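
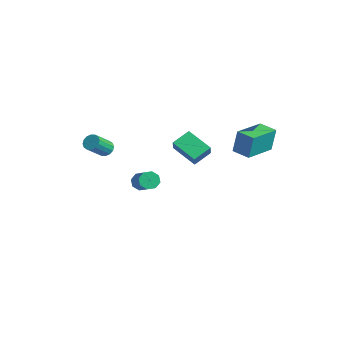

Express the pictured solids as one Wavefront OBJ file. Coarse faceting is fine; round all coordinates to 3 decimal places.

v -1.943 -2.912 0.64
v -1.411 -2.958 0.473
v -1.184 -4.035 1.493
v -1.717 -3.988 1.66
v -1.406 -2.758 0.683
v -1.18 -3.835 1.703
v -1.546 -2.6 0.881
v -1.32 -3.676 1.901
v -1.792 -2.525 1.015
v -1.565 -3.601 2.035
v -2.078 -2.553 1.049
v -1.852 -3.63 2.068
v -2.328 -2.678 0.972
v -2.102 -3.754 1.992
v -2.476 -2.865 0.807
v -2.249 -3.942 1.827
v -2.48 -3.065 0.597
v -2.254 -4.142 1.617
v -2.34 -3.224 0.399
v -2.114 -4.3 1.419
v -2.095 -3.299 0.265
v -1.868 -4.375 1.285
v -1.808 -3.27 0.232
v -1.582 -4.347 1.251
v -1.558 -3.146 0.308
v -1.332 -4.222 1.328
v -2.91 0.097 -3.783
v -2.594 0.631 -3.977
v -0.893 0.076 -2.731
v -1.21 -0.457 -2.537
v -2.868 0.71 -3.569
v -1.167 0.155 -2.323
v -3.166 0.429 -3.286
v -1.465 -0.125 -2.04
v -3.315 -0.045 -3.294
v -1.614 -0.6 -2.049
v -3.227 -0.436 -3.589
v -1.526 -0.991 -2.343
v -2.953 -0.515 -3.997
v -1.252 -1.07 -2.751
v -2.655 -0.235 -4.28
v -0.954 -0.789 -3.034
v -2.506 0.24 -4.271
v -0.805 -0.315 -3.026
v 0.604 1.423 -0.901
v -0.961 1.008 -0.185
v 0.536 2.579 -0.379
v -1.029 2.165 0.336
v 1.049 1.095 -0.116
v -0.516 0.681 0.599
v 0.981 2.252 0.405
v -0.584 1.837 1.121
v 2.733 2.524 0.967
v 2.781 2.793 2.482
v 2.144 4.542 0.626
v 2.192 4.812 2.142
v 3.828 2.828 0.878
v 3.876 3.098 2.394
v 3.239 4.847 0.538
v 3.287 5.116 2.053
f 2 1 5
f 2 5 3
f 3 5 6
f 3 6 4
f 5 1 7
f 5 7 6
f 6 7 8
f 6 8 4
f 7 1 9
f 7 9 8
f 8 9 10
f 8 10 4
f 9 1 11
f 9 11 10
f 10 11 12
f 10 12 4
f 11 1 13
f 11 13 12
f 12 13 14
f 12 14 4
f 13 1 15
f 13 15 14
f 14 15 16
f 14 16 4
f 15 1 17
f 15 17 16
f 16 17 18
f 16 18 4
f 17 1 19
f 17 19 18
f 18 19 20
f 18 20 4
f 19 1 21
f 19 21 20
f 20 21 22
f 20 22 4
f 21 1 23
f 21 23 22
f 22 23 24
f 22 24 4
f 23 1 25
f 23 25 24
f 24 25 26
f 24 26 4
f 25 1 2
f 25 2 26
f 26 2 3
f 26 3 4
f 28 27 31
f 28 31 29
f 29 31 32
f 29 32 30
f 31 27 33
f 31 33 32
f 32 33 34
f 32 34 30
f 33 27 35
f 33 35 34
f 34 35 36
f 34 36 30
f 35 27 37
f 35 37 36
f 36 37 38
f 36 38 30
f 37 27 39
f 37 39 38
f 38 39 40
f 38 40 30
f 39 27 41
f 39 41 40
f 40 41 42
f 40 42 30
f 41 27 43
f 41 43 42
f 42 43 44
f 42 44 30
f 43 27 28
f 43 28 44
f 44 28 29
f 44 29 30
f 46 48 45
f 49 46 45
f 45 48 47
f 47 49 45
f 46 52 48
f 50 46 49
f 50 52 46
f 48 52 47
f 51 49 47
f 47 52 51
f 51 50 49
f 52 50 51
f 54 56 53
f 57 54 53
f 53 56 55
f 55 57 53
f 54 60 56
f 58 54 57
f 58 60 54
f 56 60 55
f 59 57 55
f 55 60 59
f 59 58 57
f 60 58 59



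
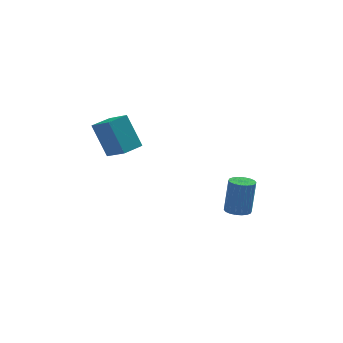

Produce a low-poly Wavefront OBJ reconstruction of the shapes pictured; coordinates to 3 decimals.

v -2.774 -1.712 -0.07
v -3.441 -1.186 1.651
v -1.93 -0.891 0.006
v -2.597 -0.365 1.728
v -2.023 -2.535 0.472
v -2.69 -2.009 2.194
v -1.179 -1.714 0.549
v -1.846 -1.188 2.27
v 3.414 0.352 -4.902
v 3.994 0.04 -4.948
v 4.206 0.156 -3.043
v 3.626 0.468 -2.998
v 4.069 0.322 -4.974
v 4.282 0.439 -3.069
v 4.015 0.611 -4.985
v 4.228 0.727 -3.08
v 3.842 0.848 -4.98
v 4.054 0.964 -3.076
v 3.584 0.987 -4.96
v 3.796 1.103 -3.055
v 3.292 1 -4.928
v 3.505 1.116 -3.024
v 3.025 0.885 -4.892
v 3.237 1.001 -2.987
v 2.834 0.664 -4.857
v 3.046 0.78 -2.952
v 2.758 0.381 -4.831
v 2.971 0.498 -2.926
v 2.812 0.093 -4.82
v 3.025 0.209 -2.915
v 2.986 -0.144 -4.824
v 3.198 -0.028 -2.92
v 3.244 -0.283 -4.845
v 3.456 -0.167 -2.94
v 3.535 -0.296 -4.876
v 3.748 -0.18 -2.972
v 3.803 -0.181 -4.913
v 4.015 -0.065 -3.008
f 2 4 1
f 5 2 1
f 1 4 3
f 3 5 1
f 2 8 4
f 6 2 5
f 6 8 2
f 4 8 3
f 7 5 3
f 3 8 7
f 7 6 5
f 8 6 7
f 10 9 13
f 10 13 11
f 11 13 14
f 11 14 12
f 13 9 15
f 13 15 14
f 14 15 16
f 14 16 12
f 15 9 17
f 15 17 16
f 16 17 18
f 16 18 12
f 17 9 19
f 17 19 18
f 18 19 20
f 18 20 12
f 19 9 21
f 19 21 20
f 20 21 22
f 20 22 12
f 21 9 23
f 21 23 22
f 22 23 24
f 22 24 12
f 23 9 25
f 23 25 24
f 24 25 26
f 24 26 12
f 25 9 27
f 25 27 26
f 26 27 28
f 26 28 12
f 27 9 29
f 27 29 28
f 28 29 30
f 28 30 12
f 29 9 31
f 29 31 30
f 30 31 32
f 30 32 12
f 31 9 33
f 31 33 32
f 32 33 34
f 32 34 12
f 33 9 35
f 33 35 34
f 34 35 36
f 34 36 12
f 35 9 37
f 35 37 36
f 36 37 38
f 36 38 12
f 37 9 10
f 37 10 38
f 38 10 11
f 38 11 12



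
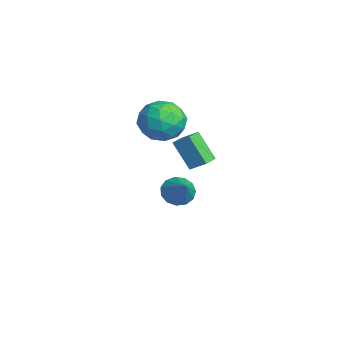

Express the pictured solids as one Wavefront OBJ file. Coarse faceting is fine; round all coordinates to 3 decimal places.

v -1.582 -2.69 -3.738
v -1.067 -2.422 -4.374
v -0.258 -2.63 -2.642
v -1.253 -2.023 -4.171
v -1.543 -1.836 -3.831
v -1.845 -1.919 -3.462
v -2.064 -2.247 -3.181
v -2.13 -2.716 -3.076
v -2.021 -3.176 -3.182
v -1.773 -3.482 -3.464
v -1.465 -3.536 -3.834
v -1.193 -3.322 -4.173
v -1.045 -2.907 -4.374
v 2.896 -2.866 0.565
v 2.14 -3.443 1.914
v 3.365 -2.246 1.093
v 2.609 -2.822 2.442
v 3.551 -3.458 0.678
v 2.795 -4.034 2.027
v 4.02 -2.837 1.206
v 3.264 -3.414 2.555
v -0.932 -3.633 2.095
v -0.164 -3.299 2.967
v 0.544 -4.461 1.113
v 1.312 -4.127 1.985
v 0.483 -4.98 2.203
v -0.429 -4.468 2.81
v 0.809 -3.292 1.27
v -0.103 -2.78 1.877
v 0.912 -3.088 2.457
v 0.71 -4.132 3.034
v -0.33 -3.628 1.046
v -0.532 -4.672 1.623
v -0.677 -3.393 2.617
v 1.057 -4.367 1.463
v 0.57 -4.868 1.591
v 1.022 -4.672 2.104
v -0.833 -4.081 2.525
v -0.382 -3.884 3.038
v -0.002 -4.872 2.588
v 0.762 -3.876 1.042
v 1.213 -3.679 1.555
v -0.642 -3.088 1.976
v -0.19 -2.892 2.489
v 0.382 -2.888 1.492
v 0.406 -3.073 2.83
v 1.274 -3.56 2.253
v 0.978 -3.069 1.833
v 0.442 -2.768 2.19
v 0.288 -3.687 3.169
v 1.155 -4.173 2.592
v 0.668 -4.675 2.72
v 0.132 -4.374 3.077
v 0.92 -3.563 2.87
v -0.775 -3.587 1.488
v 0.092 -4.073 0.911
v 0.248 -3.386 1.003
v -0.288 -3.085 1.36
v -0.894 -4.2 1.827
v -0.026 -4.687 1.25
v -0.062 -4.992 1.89
v -0.598 -4.691 2.247
v -0.54 -4.197 1.21
f 2 1 4
f 2 4 3
f 4 1 5
f 4 5 3
f 5 1 6
f 5 6 3
f 6 1 7
f 6 7 3
f 7 1 8
f 7 8 3
f 8 1 9
f 8 9 3
f 9 1 10
f 9 10 3
f 10 1 11
f 10 11 3
f 11 1 12
f 11 12 3
f 12 1 13
f 12 13 3
f 13 1 2
f 13 2 3
f 15 17 14
f 18 15 14
f 14 17 16
f 16 18 14
f 15 21 17
f 19 15 18
f 19 21 15
f 17 21 16
f 20 18 16
f 16 21 20
f 20 19 18
f 21 19 20
f 22 59 38
f 59 33 62
f 38 62 27
f 59 62 38
f 22 38 34
f 38 27 39
f 34 39 23
f 38 39 34
f 22 34 43
f 34 23 44
f 43 44 29
f 34 44 43
f 22 43 55
f 43 29 58
f 55 58 32
f 43 58 55
f 22 55 59
f 55 32 63
f 59 63 33
f 55 63 59
f 23 39 50
f 39 27 53
f 50 53 31
f 39 53 50
f 27 62 40
f 62 33 61
f 40 61 26
f 62 61 40
f 33 63 60
f 63 32 56
f 60 56 24
f 63 56 60
f 32 58 57
f 58 29 45
f 57 45 28
f 58 45 57
f 29 44 49
f 44 23 46
f 49 46 30
f 44 46 49
f 25 51 37
f 51 31 52
f 37 52 26
f 51 52 37
f 25 37 35
f 37 26 36
f 35 36 24
f 37 36 35
f 25 35 42
f 35 24 41
f 42 41 28
f 35 41 42
f 25 42 47
f 42 28 48
f 47 48 30
f 42 48 47
f 25 47 51
f 47 30 54
f 51 54 31
f 47 54 51
f 26 52 40
f 52 31 53
f 40 53 27
f 52 53 40
f 24 36 60
f 36 26 61
f 60 61 33
f 36 61 60
f 28 41 57
f 41 24 56
f 57 56 32
f 41 56 57
f 30 48 49
f 48 28 45
f 49 45 29
f 48 45 49
f 31 54 50
f 54 30 46
f 50 46 23
f 54 46 50



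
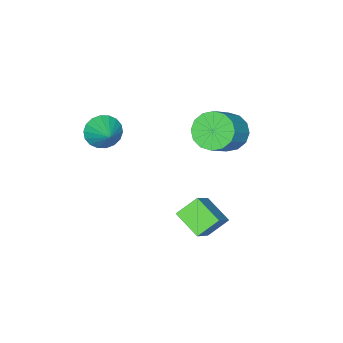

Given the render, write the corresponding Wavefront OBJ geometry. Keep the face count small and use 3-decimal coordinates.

v 1.278 -1.457 2.704
v 1.83 -1.974 2.848
v 1.942 -0.563 3.376
v 1.934 -1.831 2.554
v 1.909 -1.614 2.291
v 1.759 -1.365 2.109
v 1.513 -1.135 2.045
v 1.221 -0.968 2.111
v 0.941 -0.898 2.295
v 0.727 -0.939 2.56
v 0.622 -1.082 2.853
v 0.648 -1.299 3.117
v 0.798 -1.548 3.298
v 1.043 -1.778 3.363
v 1.335 -1.945 3.296
v 1.616 -2.015 3.112
v -2.392 1.783 1.743
v -1.872 1.241 1.265
v -0.589 1.435 2.439
v -1.108 1.977 2.917
v -1.786 1.663 1.101
v -0.503 1.857 2.276
v -1.863 2.117 1.11
v -0.58 2.311 2.284
v -2.081 2.482 1.288
v -0.798 2.676 2.462
v -2.382 2.66 1.588
v -1.099 2.853 2.762
v -2.686 2.602 1.929
v -1.403 2.796 3.104
v -2.911 2.325 2.221
v -1.628 2.519 3.395
v -2.997 1.903 2.384
v -1.714 2.097 3.559
v -2.92 1.449 2.376
v -1.637 1.643 3.55
v -2.702 1.084 2.198
v -1.419 1.278 3.372
v -2.401 0.907 1.898
v -1.118 1.1 3.072
v -2.097 0.964 1.556
v -0.814 1.158 2.731
v -1.305 1.658 -1.79
v 0.129 2.187 -0.25
v -1.119 2.821 -2.363
v 0.314 3.351 -0.822
v -0.494 1.229 -2.398
v 0.939 1.759 -0.857
v -0.309 2.393 -2.97
v 1.125 2.922 -1.43
f 2 1 4
f 2 4 3
f 4 1 5
f 4 5 3
f 5 1 6
f 5 6 3
f 6 1 7
f 6 7 3
f 7 1 8
f 7 8 3
f 8 1 9
f 8 9 3
f 9 1 10
f 9 10 3
f 10 1 11
f 10 11 3
f 11 1 12
f 11 12 3
f 12 1 13
f 12 13 3
f 13 1 14
f 13 14 3
f 14 1 15
f 14 15 3
f 15 1 16
f 15 16 3
f 16 1 2
f 16 2 3
f 18 17 21
f 18 21 19
f 19 21 22
f 19 22 20
f 21 17 23
f 21 23 22
f 22 23 24
f 22 24 20
f 23 17 25
f 23 25 24
f 24 25 26
f 24 26 20
f 25 17 27
f 25 27 26
f 26 27 28
f 26 28 20
f 27 17 29
f 27 29 28
f 28 29 30
f 28 30 20
f 29 17 31
f 29 31 30
f 30 31 32
f 30 32 20
f 31 17 33
f 31 33 32
f 32 33 34
f 32 34 20
f 33 17 35
f 33 35 34
f 34 35 36
f 34 36 20
f 35 17 37
f 35 37 36
f 36 37 38
f 36 38 20
f 37 17 39
f 37 39 38
f 38 39 40
f 38 40 20
f 39 17 41
f 39 41 40
f 40 41 42
f 40 42 20
f 41 17 18
f 41 18 42
f 42 18 19
f 42 19 20
f 44 46 43
f 47 44 43
f 43 46 45
f 45 47 43
f 44 50 46
f 48 44 47
f 48 50 44
f 46 50 45
f 49 47 45
f 45 50 49
f 49 48 47
f 50 48 49



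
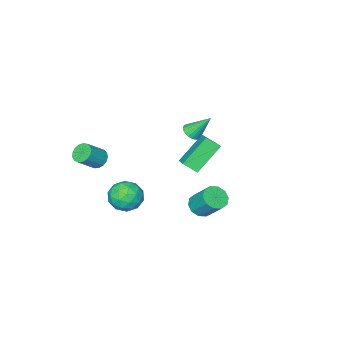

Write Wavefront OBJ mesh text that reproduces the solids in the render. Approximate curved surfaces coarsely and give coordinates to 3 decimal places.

v -0.16 2.413 4.069
v 0.367 3.308 4.607
v 1.175 2.352 2.863
v 1.702 3.247 3.401
v 0.258 1.873 4.559
v 0.785 2.768 5.097
v 1.593 1.812 3.353
v 2.12 2.707 3.891
v -0.667 0.763 -1.545
v -0.341 0.31 -1.123
v -0.426 1.285 -0.012
v -0.753 1.737 -0.435
v -0.04 0.555 -1.314
v -0.126 1.529 -0.204
v 0.021 0.879 -1.594
v -0.064 1.854 -0.484
v -0.18 1.159 -1.855
v -0.266 2.133 -0.745
v -0.568 1.287 -1.998
v -0.654 2.262 -0.888
v -0.994 1.215 -1.968
v -1.079 2.19 -0.857
v -1.294 0.971 -1.776
v -1.38 1.945 -0.666
v -1.356 0.646 -1.496
v -1.441 1.621 -0.386
v -1.154 0.367 -1.235
v -1.24 1.341 -0.125
v -0.766 0.238 -1.092
v -0.852 1.213 0.018
v 0.686 -1.974 -1.715
v 1.449 -1.858 -2.281
v 0.931 -3.502 -1.699
v 1.694 -3.386 -2.265
v 1.716 -3.074 -1.36
v 1.565 -2.129 -1.37
v 0.815 -3.231 -2.61
v 0.664 -2.286 -2.62
v 1.529 -2.635 -2.833
v 2.086 -2.537 -2.061
v 0.294 -2.823 -1.919
v 0.851 -2.725 -1.147
v 1.046 -1.781 -2
v 1.334 -3.579 -1.98
v 1.347 -3.395 -1.449
v 1.795 -3.327 -1.781
v 1.114 -1.941 -1.465
v 1.563 -1.873 -1.797
v 1.72 -2.587 -1.256
v 0.817 -3.487 -2.183
v 1.266 -3.419 -2.515
v 0.585 -2.033 -2.199
v 1.033 -1.965 -2.531
v 0.66 -2.773 -2.724
v 1.542 -2.17 -2.657
v 1.685 -3.069 -2.647
v 1.169 -2.977 -2.85
v 1.08 -2.422 -2.856
v 1.869 -2.113 -2.203
v 2.013 -3.011 -2.193
v 2.026 -2.828 -1.662
v 1.937 -2.272 -1.668
v 1.916 -2.57 -2.528
v 0.367 -2.349 -1.787
v 0.511 -3.247 -1.777
v 0.443 -3.088 -2.312
v 0.354 -2.532 -2.318
v 0.695 -2.291 -1.333
v 0.838 -3.19 -1.323
v 1.3 -2.938 -1.124
v 1.211 -2.383 -1.13
v 0.464 -2.79 -1.452
v 2.77 -2.725 1.503
v 3.144 -2.546 1.097
v 4.063 -2.616 1.911
v 3.69 -2.795 2.317
v 3.057 -2.311 1.215
v 3.976 -2.381 2.029
v 2.904 -2.17 1.4
v 3.823 -2.24 2.214
v 2.721 -2.157 1.608
v 3.64 -2.227 2.422
v 2.549 -2.273 1.792
v 3.468 -2.344 2.606
v 2.428 -2.494 1.91
v 3.347 -2.564 2.724
v 2.385 -2.767 1.935
v 3.305 -2.837 2.749
v 2.431 -3.03 1.86
v 3.35 -3.101 2.674
v 2.554 -3.224 1.704
v 3.473 -3.294 2.518
v 2.727 -3.303 1.502
v 3.646 -3.373 2.316
v 2.91 -3.25 1.3
v 3.829 -3.32 2.114
v 3.061 -3.076 1.145
v 3.98 -3.147 1.959
v 3.145 -2.822 1.071
v 4.065 -2.893 1.885
v -3.254 -2.943 0.568
v -2.771 -3.021 0.841
v -3.806 -2.157 1.772
v -2.731 -2.833 0.736
v -2.771 -2.662 0.606
v -2.884 -2.534 0.47
v -3.054 -2.468 0.349
v -3.254 -2.475 0.262
v -3.454 -2.553 0.221
v -3.624 -2.69 0.233
v -3.737 -2.866 0.296
v -3.777 -3.054 0.4
v -3.737 -3.225 0.531
v -3.623 -3.353 0.666
v -3.453 -3.418 0.787
v -3.253 -3.412 0.875
v -3.053 -3.334 0.916
v -2.884 -3.197 0.904
f 2 4 1
f 5 2 1
f 1 4 3
f 3 5 1
f 2 8 4
f 6 2 5
f 6 8 2
f 4 8 3
f 7 5 3
f 3 8 7
f 7 6 5
f 8 6 7
f 10 9 13
f 10 13 11
f 11 13 14
f 11 14 12
f 13 9 15
f 13 15 14
f 14 15 16
f 14 16 12
f 15 9 17
f 15 17 16
f 16 17 18
f 16 18 12
f 17 9 19
f 17 19 18
f 18 19 20
f 18 20 12
f 19 9 21
f 19 21 20
f 20 21 22
f 20 22 12
f 21 9 23
f 21 23 22
f 22 23 24
f 22 24 12
f 23 9 25
f 23 25 24
f 24 25 26
f 24 26 12
f 25 9 27
f 25 27 26
f 26 27 28
f 26 28 12
f 27 9 29
f 27 29 28
f 28 29 30
f 28 30 12
f 29 9 10
f 29 10 30
f 30 10 11
f 30 11 12
f 31 68 47
f 68 42 71
f 47 71 36
f 68 71 47
f 31 47 43
f 47 36 48
f 43 48 32
f 47 48 43
f 31 43 52
f 43 32 53
f 52 53 38
f 43 53 52
f 31 52 64
f 52 38 67
f 64 67 41
f 52 67 64
f 31 64 68
f 64 41 72
f 68 72 42
f 64 72 68
f 32 48 59
f 48 36 62
f 59 62 40
f 48 62 59
f 36 71 49
f 71 42 70
f 49 70 35
f 71 70 49
f 42 72 69
f 72 41 65
f 69 65 33
f 72 65 69
f 41 67 66
f 67 38 54
f 66 54 37
f 67 54 66
f 38 53 58
f 53 32 55
f 58 55 39
f 53 55 58
f 34 60 46
f 60 40 61
f 46 61 35
f 60 61 46
f 34 46 44
f 46 35 45
f 44 45 33
f 46 45 44
f 34 44 51
f 44 33 50
f 51 50 37
f 44 50 51
f 34 51 56
f 51 37 57
f 56 57 39
f 51 57 56
f 34 56 60
f 56 39 63
f 60 63 40
f 56 63 60
f 35 61 49
f 61 40 62
f 49 62 36
f 61 62 49
f 33 45 69
f 45 35 70
f 69 70 42
f 45 70 69
f 37 50 66
f 50 33 65
f 66 65 41
f 50 65 66
f 39 57 58
f 57 37 54
f 58 54 38
f 57 54 58
f 40 63 59
f 63 39 55
f 59 55 32
f 63 55 59
f 74 73 77
f 74 77 75
f 75 77 78
f 75 78 76
f 77 73 79
f 77 79 78
f 78 79 80
f 78 80 76
f 79 73 81
f 79 81 80
f 80 81 82
f 80 82 76
f 81 73 83
f 81 83 82
f 82 83 84
f 82 84 76
f 83 73 85
f 83 85 84
f 84 85 86
f 84 86 76
f 85 73 87
f 85 87 86
f 86 87 88
f 86 88 76
f 87 73 89
f 87 89 88
f 88 89 90
f 88 90 76
f 89 73 91
f 89 91 90
f 90 91 92
f 90 92 76
f 91 73 93
f 91 93 92
f 92 93 94
f 92 94 76
f 93 73 95
f 93 95 94
f 94 95 96
f 94 96 76
f 95 73 97
f 95 97 96
f 96 97 98
f 96 98 76
f 97 73 99
f 97 99 98
f 98 99 100
f 98 100 76
f 99 73 74
f 99 74 100
f 100 74 75
f 100 75 76
f 102 101 104
f 102 104 103
f 104 101 105
f 104 105 103
f 105 101 106
f 105 106 103
f 106 101 107
f 106 107 103
f 107 101 108
f 107 108 103
f 108 101 109
f 108 109 103
f 109 101 110
f 109 110 103
f 110 101 111
f 110 111 103
f 111 101 112
f 111 112 103
f 112 101 113
f 112 113 103
f 113 101 114
f 113 114 103
f 114 101 115
f 114 115 103
f 115 101 116
f 115 116 103
f 116 101 117
f 116 117 103
f 117 101 118
f 117 118 103
f 118 101 102
f 118 102 103



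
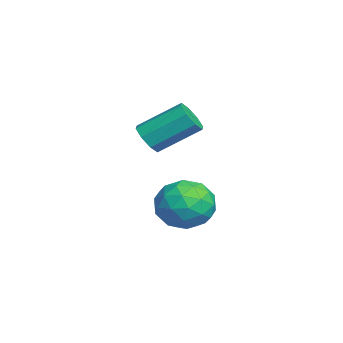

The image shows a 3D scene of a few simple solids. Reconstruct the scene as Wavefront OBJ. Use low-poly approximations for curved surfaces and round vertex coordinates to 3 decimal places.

v -1.484 1.144 3.293
v -1.191 1.415 2.886
v -1.143 2.647 3.741
v -1.436 2.376 4.147
v -1.622 1.463 2.841
v -1.575 2.695 3.696
v -1.972 1.324 3.061
v -1.925 2.556 3.916
v -2.036 1.08 3.416
v -1.989 2.311 4.271
v -1.777 0.873 3.699
v -1.729 2.105 4.554
v -1.345 0.825 3.744
v -1.298 2.057 4.599
v -0.995 0.964 3.524
v -0.948 2.196 4.379
v -0.931 1.209 3.169
v -0.884 2.44 4.024
v -1.851 2.368 1.486
v -1.038 2.822 1.397
v -1.522 1.538 0.263
v -0.709 1.992 0.174
v -0.842 1.408 0.892
v -1.046 1.92 1.648
v -1.514 2.44 0.012
v -1.718 2.952 0.768
v -0.83 2.866 0.486
v -0.414 2.228 1.03
v -2.146 2.132 0.63
v -1.73 1.494 1.174
v -1.473 2.667 1.549
v -1.087 1.693 0.111
v -1.165 1.349 0.533
v -0.687 1.616 0.481
v -1.478 2.137 1.697
v -1 2.404 1.644
v -0.885 1.573 1.348
v -1.56 1.956 0.016
v -1.082 2.223 -0.037
v -1.873 2.744 1.179
v -1.395 3.011 1.127
v -1.675 2.787 0.312
v -0.873 2.96 0.961
v -0.679 2.473 0.242
v -1.153 2.736 0.147
v -1.273 3.037 0.591
v -0.629 2.585 1.281
v -0.435 2.098 0.562
v -0.514 1.754 0.984
v -0.633 2.056 1.429
v -0.506 2.612 0.746
v -2.125 2.262 1.098
v -1.931 1.775 0.379
v -1.927 2.304 0.231
v -2.046 2.606 0.676
v -1.881 1.887 1.418
v -1.687 1.4 0.699
v -1.287 1.323 1.069
v -1.407 1.624 1.513
v -2.054 1.748 0.914
f 2 1 5
f 2 5 3
f 3 5 6
f 3 6 4
f 5 1 7
f 5 7 6
f 6 7 8
f 6 8 4
f 7 1 9
f 7 9 8
f 8 9 10
f 8 10 4
f 9 1 11
f 9 11 10
f 10 11 12
f 10 12 4
f 11 1 13
f 11 13 12
f 12 13 14
f 12 14 4
f 13 1 15
f 13 15 14
f 14 15 16
f 14 16 4
f 15 1 17
f 15 17 16
f 16 17 18
f 16 18 4
f 17 1 2
f 17 2 18
f 18 2 3
f 18 3 4
f 19 56 35
f 56 30 59
f 35 59 24
f 56 59 35
f 19 35 31
f 35 24 36
f 31 36 20
f 35 36 31
f 19 31 40
f 31 20 41
f 40 41 26
f 31 41 40
f 19 40 52
f 40 26 55
f 52 55 29
f 40 55 52
f 19 52 56
f 52 29 60
f 56 60 30
f 52 60 56
f 20 36 47
f 36 24 50
f 47 50 28
f 36 50 47
f 24 59 37
f 59 30 58
f 37 58 23
f 59 58 37
f 30 60 57
f 60 29 53
f 57 53 21
f 60 53 57
f 29 55 54
f 55 26 42
f 54 42 25
f 55 42 54
f 26 41 46
f 41 20 43
f 46 43 27
f 41 43 46
f 22 48 34
f 48 28 49
f 34 49 23
f 48 49 34
f 22 34 32
f 34 23 33
f 32 33 21
f 34 33 32
f 22 32 39
f 32 21 38
f 39 38 25
f 32 38 39
f 22 39 44
f 39 25 45
f 44 45 27
f 39 45 44
f 22 44 48
f 44 27 51
f 48 51 28
f 44 51 48
f 23 49 37
f 49 28 50
f 37 50 24
f 49 50 37
f 21 33 57
f 33 23 58
f 57 58 30
f 33 58 57
f 25 38 54
f 38 21 53
f 54 53 29
f 38 53 54
f 27 45 46
f 45 25 42
f 46 42 26
f 45 42 46
f 28 51 47
f 51 27 43
f 47 43 20
f 51 43 47



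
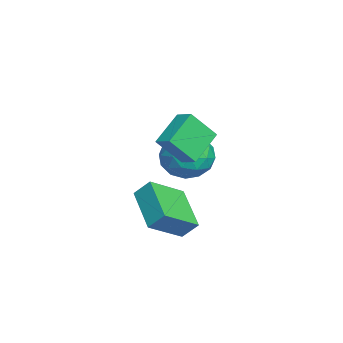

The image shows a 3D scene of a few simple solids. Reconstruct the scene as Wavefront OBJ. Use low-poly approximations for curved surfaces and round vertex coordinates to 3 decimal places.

v -1.767 -1.692 -2.813
v -0.682 -1.494 -2.401
v -1.898 -3.246 -1.719
v -0.813 -3.048 -1.307
v -1.695 -2.323 -1.017
v -1.614 -1.363 -1.693
v -0.966 -3.377 -2.427
v -0.885 -2.417 -3.103
v -0.187 -2.535 -2.162
v -0.638 -1.884 -1.29
v -1.942 -2.856 -2.83
v -2.393 -2.205 -1.958
v -1.213 -1.456 -2.703
v -1.367 -3.284 -1.417
v -1.886 -2.858 -1.247
v -1.248 -2.741 -1.004
v -1.761 -1.379 -2.287
v -1.123 -1.263 -2.045
v -1.719 -1.75 -1.231
v -1.457 -3.477 -2.075
v -0.819 -3.361 -1.833
v -1.332 -1.999 -3.116
v -0.694 -1.882 -2.873
v -0.861 -2.99 -2.889
v -0.284 -1.952 -2.32
v -0.361 -2.866 -1.677
v -0.451 -3.059 -2.335
v -0.403 -2.495 -2.733
v -0.549 -1.569 -1.808
v -0.626 -2.483 -1.165
v -1.145 -2.057 -0.995
v -1.097 -1.492 -1.392
v -0.258 -2.181 -1.668
v -1.954 -2.257 -2.955
v -2.031 -3.171 -2.312
v -1.483 -3.248 -2.728
v -1.435 -2.683 -3.125
v -2.219 -1.874 -2.443
v -2.296 -2.788 -1.8
v -2.177 -2.245 -1.387
v -2.129 -1.681 -1.785
v -2.322 -2.559 -2.452
v -0.59 -1.731 -0.569
v -0.29 -2.706 0.637
v -0.018 -1.18 -0.266
v 0.282 -2.156 0.94
v 0.618 -2.484 -1.48
v 0.918 -3.46 -0.274
v 1.19 -1.934 -1.177
v 1.49 -2.909 0.029
v 1.174 -3.003 -3.404
v 2.072 -4.204 -2.463
v 1.28 -2.385 -2.717
v 2.179 -3.586 -1.777
v 2.941 -2.354 -4.263
v 3.84 -3.555 -3.323
v 3.048 -1.736 -3.577
v 3.946 -2.937 -2.636
f 1 38 17
f 38 12 41
f 17 41 6
f 38 41 17
f 1 17 13
f 17 6 18
f 13 18 2
f 17 18 13
f 1 13 22
f 13 2 23
f 22 23 8
f 13 23 22
f 1 22 34
f 22 8 37
f 34 37 11
f 22 37 34
f 1 34 38
f 34 11 42
f 38 42 12
f 34 42 38
f 2 18 29
f 18 6 32
f 29 32 10
f 18 32 29
f 6 41 19
f 41 12 40
f 19 40 5
f 41 40 19
f 12 42 39
f 42 11 35
f 39 35 3
f 42 35 39
f 11 37 36
f 37 8 24
f 36 24 7
f 37 24 36
f 8 23 28
f 23 2 25
f 28 25 9
f 23 25 28
f 4 30 16
f 30 10 31
f 16 31 5
f 30 31 16
f 4 16 14
f 16 5 15
f 14 15 3
f 16 15 14
f 4 14 21
f 14 3 20
f 21 20 7
f 14 20 21
f 4 21 26
f 21 7 27
f 26 27 9
f 21 27 26
f 4 26 30
f 26 9 33
f 30 33 10
f 26 33 30
f 5 31 19
f 31 10 32
f 19 32 6
f 31 32 19
f 3 15 39
f 15 5 40
f 39 40 12
f 15 40 39
f 7 20 36
f 20 3 35
f 36 35 11
f 20 35 36
f 9 27 28
f 27 7 24
f 28 24 8
f 27 24 28
f 10 33 29
f 33 9 25
f 29 25 2
f 33 25 29
f 44 46 43
f 47 44 43
f 43 46 45
f 45 47 43
f 44 50 46
f 48 44 47
f 48 50 44
f 46 50 45
f 49 47 45
f 45 50 49
f 49 48 47
f 50 48 49
f 52 54 51
f 55 52 51
f 51 54 53
f 53 55 51
f 52 58 54
f 56 52 55
f 56 58 52
f 54 58 53
f 57 55 53
f 53 58 57
f 57 56 55
f 58 56 57



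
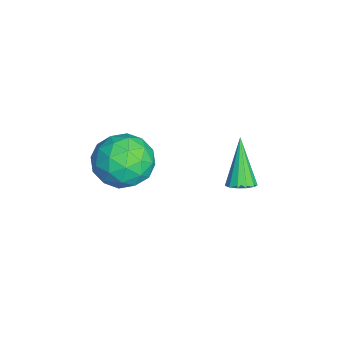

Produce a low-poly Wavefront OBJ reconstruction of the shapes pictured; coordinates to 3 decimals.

v 1.112 2.064 -1.901
v 1.442 2.534 -1.694
v -0.012 2.056 -0.079
v 1.174 2.67 -1.86
v 0.885 2.614 -2.038
v 0.669 2.383 -2.173
v 0.593 2.052 -2.221
v 0.682 1.724 -2.168
v 0.907 1.504 -2.03
v 1.198 1.463 -1.851
v 1.461 1.612 -1.687
v 1.613 1.905 -1.592
v 1.606 2.249 -1.595
v 2.898 -1.121 1.218
v 3.58 -1.607 2.106
v 2.2 -2.913 0.774
v 2.882 -3.399 1.662
v 1.934 -2.684 1.942
v 2.366 -1.576 2.217
v 3.414 -2.944 0.663
v 3.846 -1.836 0.938
v 3.899 -2.733 1.763
v 2.984 -2.572 2.553
v 2.796 -1.948 0.327
v 1.881 -1.787 1.117
v 3.3 -1.207 1.701
v 2.48 -3.313 1.179
v 1.923 -2.893 1.344
v 2.323 -3.178 1.866
v 2.587 -1.189 1.766
v 2.987 -1.474 2.288
v 2.02 -2.107 2.192
v 2.793 -3.046 0.592
v 3.193 -3.331 1.114
v 3.457 -1.342 1.014
v 3.857 -1.627 1.536
v 3.76 -2.413 0.688
v 3.888 -2.154 2.021
v 3.478 -3.207 1.76
v 3.791 -2.94 1.173
v 4.045 -2.289 1.335
v 3.351 -2.06 2.486
v 2.94 -3.113 2.225
v 2.383 -2.692 2.39
v 2.637 -2.042 2.551
v 3.538 -2.722 2.284
v 2.84 -1.407 0.655
v 2.429 -2.46 0.394
v 3.143 -2.478 0.329
v 3.397 -1.828 0.49
v 2.302 -1.313 1.12
v 1.892 -2.366 0.859
v 1.735 -2.231 1.545
v 1.989 -1.58 1.707
v 2.242 -1.798 0.596
f 2 1 4
f 2 4 3
f 4 1 5
f 4 5 3
f 5 1 6
f 5 6 3
f 6 1 7
f 6 7 3
f 7 1 8
f 7 8 3
f 8 1 9
f 8 9 3
f 9 1 10
f 9 10 3
f 10 1 11
f 10 11 3
f 11 1 12
f 11 12 3
f 12 1 13
f 12 13 3
f 13 1 2
f 13 2 3
f 14 51 30
f 51 25 54
f 30 54 19
f 51 54 30
f 14 30 26
f 30 19 31
f 26 31 15
f 30 31 26
f 14 26 35
f 26 15 36
f 35 36 21
f 26 36 35
f 14 35 47
f 35 21 50
f 47 50 24
f 35 50 47
f 14 47 51
f 47 24 55
f 51 55 25
f 47 55 51
f 15 31 42
f 31 19 45
f 42 45 23
f 31 45 42
f 19 54 32
f 54 25 53
f 32 53 18
f 54 53 32
f 25 55 52
f 55 24 48
f 52 48 16
f 55 48 52
f 24 50 49
f 50 21 37
f 49 37 20
f 50 37 49
f 21 36 41
f 36 15 38
f 41 38 22
f 36 38 41
f 17 43 29
f 43 23 44
f 29 44 18
f 43 44 29
f 17 29 27
f 29 18 28
f 27 28 16
f 29 28 27
f 17 27 34
f 27 16 33
f 34 33 20
f 27 33 34
f 17 34 39
f 34 20 40
f 39 40 22
f 34 40 39
f 17 39 43
f 39 22 46
f 43 46 23
f 39 46 43
f 18 44 32
f 44 23 45
f 32 45 19
f 44 45 32
f 16 28 52
f 28 18 53
f 52 53 25
f 28 53 52
f 20 33 49
f 33 16 48
f 49 48 24
f 33 48 49
f 22 40 41
f 40 20 37
f 41 37 21
f 40 37 41
f 23 46 42
f 46 22 38
f 42 38 15
f 46 38 42



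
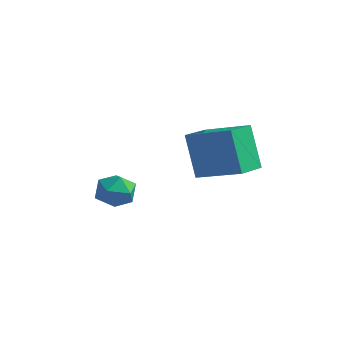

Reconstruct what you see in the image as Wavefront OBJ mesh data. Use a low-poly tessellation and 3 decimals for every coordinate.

v -1.11 1.675 0.321
v -1.624 1.791 1.768
v -1.285 2.7 0.176
v -1.8 2.816 1.623
v 0.3 1.984 0.797
v -0.215 2.1 2.244
v 0.124 3.009 0.652
v -0.39 3.125 2.099
v -3.375 1.487 -1.275
v -3.119 1.156 -0.748
v -4.381 1.224 -0.952
v -4.125 0.893 -0.425
v -4.084 1.564 -0.452
v -3.462 1.726 -0.652
v -4.038 0.654 -1.048
v -3.416 0.816 -1.248
v -3.529 0.641 -0.608
v -3.557 1.203 -0.24
v -3.943 1.177 -1.46
v -3.971 1.739 -1.092
f 2 4 1
f 5 2 1
f 1 4 3
f 3 5 1
f 2 8 4
f 6 2 5
f 6 8 2
f 4 8 3
f 7 5 3
f 3 8 7
f 7 6 5
f 8 6 7
f 9 20 14
f 9 14 10
f 9 10 16
f 9 16 19
f 9 19 20
f 10 14 18
f 14 20 13
f 20 19 11
f 19 16 15
f 16 10 17
f 12 18 13
f 12 13 11
f 12 11 15
f 12 15 17
f 12 17 18
f 13 18 14
f 11 13 20
f 15 11 19
f 17 15 16
f 18 17 10



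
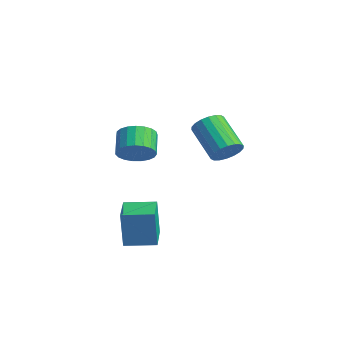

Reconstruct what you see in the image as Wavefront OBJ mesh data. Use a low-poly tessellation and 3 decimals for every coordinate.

v 3.134 -3.104 0.131
v 3.601 -3.39 0.858
v 2.732 -2.882 1.616
v 2.266 -2.596 0.889
v 3.75 -3.047 0.799
v 2.881 -2.54 1.557
v 3.792 -2.714 0.624
v 2.924 -2.206 1.382
v 3.721 -2.448 0.364
v 2.852 -1.941 1.123
v 3.548 -2.296 0.064
v 2.679 -1.788 0.822
v 3.304 -2.283 -0.224
v 2.435 -1.776 0.534
v 3.03 -2.412 -0.452
v 2.161 -1.905 0.307
v 2.774 -2.661 -0.578
v 1.906 -2.154 0.18
v 2.581 -2.986 -0.582
v 1.712 -2.479 0.176
v 2.483 -3.332 -0.463
v 1.614 -2.824 0.296
v 2.498 -3.638 -0.241
v 1.629 -3.13 0.518
v 2.623 -3.852 0.046
v 1.754 -3.344 0.804
v 2.836 -3.936 0.347
v 1.968 -3.429 1.105
v 3.101 -3.877 0.61
v 2.232 -3.369 1.368
v 3.372 -3.683 0.791
v 2.503 -3.176 1.549
v 3.944 -4.19 -4.982
v 3.928 -4.312 -3.066
v 2.651 -3.373 -4.941
v 2.635 -3.495 -3.025
v 4.745 -2.925 -4.895
v 4.729 -3.047 -2.979
v 3.452 -2.108 -4.854
v 3.436 -2.23 -2.938
v 1.676 2.399 -1.564
v 2.053 1.816 -1.074
v 0.34 1.758 0.174
v -0.036 2.341 -0.316
v 2.159 2.142 -0.913
v 0.446 2.084 0.335
v 2.169 2.518 -0.882
v 0.456 2.461 0.366
v 2.082 2.872 -0.986
v 0.369 2.814 0.262
v 1.914 3.131 -1.204
v 0.201 3.074 0.044
v 1.699 3.245 -1.493
v -0.013 3.188 -0.246
v 1.48 3.192 -1.797
v -0.233 3.135 -0.549
v 1.3 2.982 -2.054
v -0.413 2.924 -0.806
v 1.194 2.656 -2.215
v -0.519 2.598 -0.967
v 1.184 2.279 -2.246
v -0.529 2.222 -0.998
v 1.271 1.926 -2.142
v -0.442 1.868 -0.894
v 1.439 1.666 -1.924
v -0.274 1.609 -0.676
v 1.653 1.552 -1.634
v -0.059 1.495 -0.387
v 1.873 1.605 -1.331
v 0.16 1.548 -0.083
f 2 1 5
f 2 5 3
f 3 5 6
f 3 6 4
f 5 1 7
f 5 7 6
f 6 7 8
f 6 8 4
f 7 1 9
f 7 9 8
f 8 9 10
f 8 10 4
f 9 1 11
f 9 11 10
f 10 11 12
f 10 12 4
f 11 1 13
f 11 13 12
f 12 13 14
f 12 14 4
f 13 1 15
f 13 15 14
f 14 15 16
f 14 16 4
f 15 1 17
f 15 17 16
f 16 17 18
f 16 18 4
f 17 1 19
f 17 19 18
f 18 19 20
f 18 20 4
f 19 1 21
f 19 21 20
f 20 21 22
f 20 22 4
f 21 1 23
f 21 23 22
f 22 23 24
f 22 24 4
f 23 1 25
f 23 25 24
f 24 25 26
f 24 26 4
f 25 1 27
f 25 27 26
f 26 27 28
f 26 28 4
f 27 1 29
f 27 29 28
f 28 29 30
f 28 30 4
f 29 1 31
f 29 31 30
f 30 31 32
f 30 32 4
f 31 1 2
f 31 2 32
f 32 2 3
f 32 3 4
f 34 36 33
f 37 34 33
f 33 36 35
f 35 37 33
f 34 40 36
f 38 34 37
f 38 40 34
f 36 40 35
f 39 37 35
f 35 40 39
f 39 38 37
f 40 38 39
f 42 41 45
f 42 45 43
f 43 45 46
f 43 46 44
f 45 41 47
f 45 47 46
f 46 47 48
f 46 48 44
f 47 41 49
f 47 49 48
f 48 49 50
f 48 50 44
f 49 41 51
f 49 51 50
f 50 51 52
f 50 52 44
f 51 41 53
f 51 53 52
f 52 53 54
f 52 54 44
f 53 41 55
f 53 55 54
f 54 55 56
f 54 56 44
f 55 41 57
f 55 57 56
f 56 57 58
f 56 58 44
f 57 41 59
f 57 59 58
f 58 59 60
f 58 60 44
f 59 41 61
f 59 61 60
f 60 61 62
f 60 62 44
f 61 41 63
f 61 63 62
f 62 63 64
f 62 64 44
f 63 41 65
f 63 65 64
f 64 65 66
f 64 66 44
f 65 41 67
f 65 67 66
f 66 67 68
f 66 68 44
f 67 41 69
f 67 69 68
f 68 69 70
f 68 70 44
f 69 41 42
f 69 42 70
f 70 42 43
f 70 43 44



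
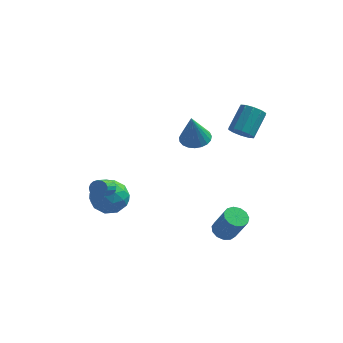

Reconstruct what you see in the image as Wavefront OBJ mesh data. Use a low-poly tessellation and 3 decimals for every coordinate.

v 0.598 1.844 1.682
v 1.389 1.322 1.617
v 0.442 1.356 3.718
v 1.533 1.677 1.713
v 1.514 2.062 1.804
v 1.338 2.408 1.873
v 1.033 2.657 1.91
v 0.653 2.765 1.907
v 0.264 2.714 1.865
v -0.068 2.513 1.791
v -0.284 2.196 1.699
v -0.349 1.818 1.603
v -0.249 1.444 1.521
v -0.003 1.14 1.467
v 0.347 0.958 1.45
v 0.74 0.928 1.473
v 1.109 1.057 1.532
v -4.48 -0.792 -1.282
v -3.666 -0.742 -2.216
v -3.774 -2.598 -0.764
v -2.96 -2.548 -1.698
v -2.832 -1.792 -0.723
v -3.268 -0.676 -1.043
v -4.172 -2.664 -1.937
v -4.608 -1.548 -2.257
v -3.475 -1.899 -2.621
v -2.647 -1.36 -1.871
v -4.793 -1.98 -1.109
v -3.965 -1.441 -0.359
v -4.135 -0.608 -1.794
v -3.305 -2.732 -1.186
v -3.23 -2.288 -0.612
v -2.751 -2.258 -1.161
v -3.902 -0.57 -1.105
v -3.423 -0.54 -1.654
v -2.933 -1.157 -0.776
v -4.017 -2.8 -1.326
v -3.538 -2.77 -1.875
v -4.689 -1.082 -1.819
v -4.21 -1.052 -2.368
v -4.507 -2.183 -2.204
v -3.544 -1.259 -2.582
v -3.129 -2.32 -2.278
v -3.841 -2.389 -2.418
v -4.098 -1.733 -2.606
v -3.058 -0.942 -2.141
v -2.642 -2.004 -1.836
v -2.567 -1.559 -1.263
v -2.824 -0.903 -1.451
v -2.945 -1.622 -2.379
v -4.798 -1.336 -1.144
v -4.382 -2.398 -0.839
v -4.616 -2.437 -1.529
v -4.873 -1.781 -1.717
v -4.311 -1.02 -0.702
v -3.896 -2.081 -0.398
v -3.342 -1.607 -0.374
v -3.599 -0.951 -0.562
v -4.495 -1.718 -0.601
v -3.73 -2.154 -0.318
v -3.491 -2.477 -0.708
v -3.731 -3.569 0.048
v -3.97 -3.246 0.438
v -3.288 -2.41 -0.547
v -3.528 -3.502 0.209
v -3.185 -2.284 -0.334
v -3.426 -3.376 0.423
v -3.208 -2.129 -0.116
v -3.448 -3.221 0.64
v -3.35 -1.979 0.055
v -3.591 -3.071 0.811
v -3.579 -1.87 0.14
v -3.82 -2.962 0.897
v -3.843 -1.825 0.121
v -4.083 -2.917 0.877
v -4.081 -1.856 0.001
v -4.321 -2.948 0.757
v -4.238 -1.955 -0.192
v -4.478 -3.047 0.564
v -4.279 -2.1 -0.414
v -4.519 -3.192 0.342
v -4.194 -2.257 -0.614
v -4.434 -3.349 0.142
v -4.003 -2.39 -0.746
v -4.243 -3.482 0.01
v -3.749 -2.47 -0.78
v -3.989 -3.562 -0.024
v 3.202 2.206 2.195
v 3.99 1.944 2.181
v 4.465 3.313 3.331
v 3.678 3.574 3.345
v 3.929 2.284 1.802
v 4.405 3.652 2.951
v 3.59 2.594 1.572
v 4.066 3.963 2.722
v 3.104 2.755 1.581
v 3.579 4.124 2.731
v 2.655 2.707 1.824
v 3.13 4.076 2.974
v 2.415 2.467 2.209
v 2.89 3.836 3.359
v 2.475 2.128 2.589
v 2.951 3.496 3.738
v 2.814 1.817 2.818
v 3.29 3.186 3.968
v 3.301 1.656 2.809
v 3.776 3.025 3.959
v 3.75 1.704 2.566
v 4.225 3.073 3.716
v 3.256 -3.729 -1.689
v 3.705 -4.229 -2.023
v 4.454 -4.65 -0.384
v 4.004 -4.151 -0.051
v 3.914 -3.861 -2.024
v 4.662 -4.282 -0.385
v 3.914 -3.452 -1.919
v 4.662 -3.873 -0.28
v 3.705 -3.131 -1.74
v 4.453 -3.552 -0.102
v 3.353 -3 -1.546
v 4.102 -3.421 0.092
v 2.971 -3.1 -1.397
v 3.719 -3.521 0.241
v 2.679 -3.4 -1.341
v 3.427 -3.822 0.297
v 2.57 -3.805 -1.395
v 3.318 -4.226 0.243
v 2.679 -4.186 -1.543
v 3.427 -4.607 0.095
v 2.971 -4.422 -1.737
v 3.72 -4.843 -0.099
v 3.354 -4.438 -1.916
v 4.102 -4.859 -0.278
f 2 1 4
f 2 4 3
f 4 1 5
f 4 5 3
f 5 1 6
f 5 6 3
f 6 1 7
f 6 7 3
f 7 1 8
f 7 8 3
f 8 1 9
f 8 9 3
f 9 1 10
f 9 10 3
f 10 1 11
f 10 11 3
f 11 1 12
f 11 12 3
f 12 1 13
f 12 13 3
f 13 1 14
f 13 14 3
f 14 1 15
f 14 15 3
f 15 1 16
f 15 16 3
f 16 1 17
f 16 17 3
f 17 1 2
f 17 2 3
f 18 55 34
f 55 29 58
f 34 58 23
f 55 58 34
f 18 34 30
f 34 23 35
f 30 35 19
f 34 35 30
f 18 30 39
f 30 19 40
f 39 40 25
f 30 40 39
f 18 39 51
f 39 25 54
f 51 54 28
f 39 54 51
f 18 51 55
f 51 28 59
f 55 59 29
f 51 59 55
f 19 35 46
f 35 23 49
f 46 49 27
f 35 49 46
f 23 58 36
f 58 29 57
f 36 57 22
f 58 57 36
f 29 59 56
f 59 28 52
f 56 52 20
f 59 52 56
f 28 54 53
f 54 25 41
f 53 41 24
f 54 41 53
f 25 40 45
f 40 19 42
f 45 42 26
f 40 42 45
f 21 47 33
f 47 27 48
f 33 48 22
f 47 48 33
f 21 33 31
f 33 22 32
f 31 32 20
f 33 32 31
f 21 31 38
f 31 20 37
f 38 37 24
f 31 37 38
f 21 38 43
f 38 24 44
f 43 44 26
f 38 44 43
f 21 43 47
f 43 26 50
f 47 50 27
f 43 50 47
f 22 48 36
f 48 27 49
f 36 49 23
f 48 49 36
f 20 32 56
f 32 22 57
f 56 57 29
f 32 57 56
f 24 37 53
f 37 20 52
f 53 52 28
f 37 52 53
f 26 44 45
f 44 24 41
f 45 41 25
f 44 41 45
f 27 50 46
f 50 26 42
f 46 42 19
f 50 42 46
f 61 60 64
f 61 64 62
f 62 64 65
f 62 65 63
f 64 60 66
f 64 66 65
f 65 66 67
f 65 67 63
f 66 60 68
f 66 68 67
f 67 68 69
f 67 69 63
f 68 60 70
f 68 70 69
f 69 70 71
f 69 71 63
f 70 60 72
f 70 72 71
f 71 72 73
f 71 73 63
f 72 60 74
f 72 74 73
f 73 74 75
f 73 75 63
f 74 60 76
f 74 76 75
f 75 76 77
f 75 77 63
f 76 60 78
f 76 78 77
f 77 78 79
f 77 79 63
f 78 60 80
f 78 80 79
f 79 80 81
f 79 81 63
f 80 60 82
f 80 82 81
f 81 82 83
f 81 83 63
f 82 60 84
f 82 84 83
f 83 84 85
f 83 85 63
f 84 60 86
f 84 86 85
f 85 86 87
f 85 87 63
f 86 60 61
f 86 61 87
f 87 61 62
f 87 62 63
f 89 88 92
f 89 92 90
f 90 92 93
f 90 93 91
f 92 88 94
f 92 94 93
f 93 94 95
f 93 95 91
f 94 88 96
f 94 96 95
f 95 96 97
f 95 97 91
f 96 88 98
f 96 98 97
f 97 98 99
f 97 99 91
f 98 88 100
f 98 100 99
f 99 100 101
f 99 101 91
f 100 88 102
f 100 102 101
f 101 102 103
f 101 103 91
f 102 88 104
f 102 104 103
f 103 104 105
f 103 105 91
f 104 88 106
f 104 106 105
f 105 106 107
f 105 107 91
f 106 88 108
f 106 108 107
f 107 108 109
f 107 109 91
f 108 88 89
f 108 89 109
f 109 89 90
f 109 90 91
f 111 110 114
f 111 114 112
f 112 114 115
f 112 115 113
f 114 110 116
f 114 116 115
f 115 116 117
f 115 117 113
f 116 110 118
f 116 118 117
f 117 118 119
f 117 119 113
f 118 110 120
f 118 120 119
f 119 120 121
f 119 121 113
f 120 110 122
f 120 122 121
f 121 122 123
f 121 123 113
f 122 110 124
f 122 124 123
f 123 124 125
f 123 125 113
f 124 110 126
f 124 126 125
f 125 126 127
f 125 127 113
f 126 110 128
f 126 128 127
f 127 128 129
f 127 129 113
f 128 110 130
f 128 130 129
f 129 130 131
f 129 131 113
f 130 110 132
f 130 132 131
f 131 132 133
f 131 133 113
f 132 110 111
f 132 111 133
f 133 111 112
f 133 112 113



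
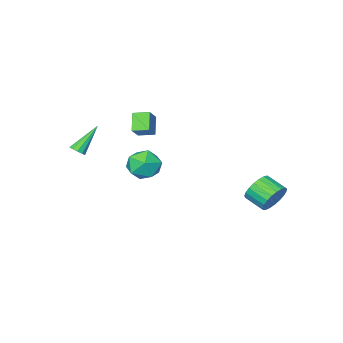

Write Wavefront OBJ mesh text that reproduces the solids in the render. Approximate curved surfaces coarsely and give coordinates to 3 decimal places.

v -3.796 4.3 -2.448
v -3.186 4.771 -1.765
v -2.854 3.53 -1.208
v -3.464 3.06 -1.892
v -3.562 4.763 -1.558
v -3.229 3.522 -1.002
v -3.978 4.675 -1.506
v -3.645 3.434 -0.949
v -4.362 4.522 -1.617
v -4.029 3.281 -1.06
v -4.649 4.331 -1.871
v -4.316 3.09 -1.314
v -4.788 4.135 -2.225
v -4.455 2.894 -1.669
v -4.756 3.967 -2.618
v -4.423 2.726 -2.061
v -4.558 3.857 -2.982
v -4.225 2.616 -2.425
v -4.228 3.824 -3.253
v -3.895 2.583 -2.696
v -3.824 3.873 -3.385
v -3.491 2.632 -2.828
v -3.414 3.996 -3.355
v -3.082 2.755 -2.798
v -3.071 4.171 -3.169
v -2.739 2.931 -2.612
v -2.854 4.37 -2.857
v -2.521 3.129 -2.301
v -2.799 4.556 -2.476
v -2.466 3.315 -1.919
v -2.917 4.698 -2.089
v -2.584 3.457 -1.532
v 1.075 -0.938 -1.394
v 1.981 -1.698 -1.141
v -0.201 -2.202 -0.619
v 0.705 -2.962 -0.366
v 0.607 -1.917 0.234
v 1.396 -1.136 -0.245
v 0.384 -2.764 -1.515
v 1.173 -1.983 -1.994
v 1.554 -2.827 -1.217
v 1.692 -2.303 -0.135
v 0.088 -1.597 -1.625
v 0.226 -1.073 -0.543
v -0.142 -4.024 0.369
v -0.725 -4.774 1.371
v -0.828 -3.239 0.558
v -1.411 -3.989 1.56
v 0.651 -3.531 1.2
v 0.068 -4.281 2.202
v -0.035 -2.746 1.389
v -0.618 -3.496 2.391
v 4.418 -3.56 0.647
v 4.686 -3.145 0.889
v 2.982 -3.58 2.273
v 4.451 -3.012 0.682
v 4.203 -3.089 0.463
v 4.038 -3.345 0.313
v 4.018 -3.684 0.291
v 4.151 -3.975 0.405
v 4.386 -4.108 0.611
v 4.634 -4.031 0.831
v 4.799 -3.775 0.981
v 4.819 -3.436 1.003
f 2 1 5
f 2 5 3
f 3 5 6
f 3 6 4
f 5 1 7
f 5 7 6
f 6 7 8
f 6 8 4
f 7 1 9
f 7 9 8
f 8 9 10
f 8 10 4
f 9 1 11
f 9 11 10
f 10 11 12
f 10 12 4
f 11 1 13
f 11 13 12
f 12 13 14
f 12 14 4
f 13 1 15
f 13 15 14
f 14 15 16
f 14 16 4
f 15 1 17
f 15 17 16
f 16 17 18
f 16 18 4
f 17 1 19
f 17 19 18
f 18 19 20
f 18 20 4
f 19 1 21
f 19 21 20
f 20 21 22
f 20 22 4
f 21 1 23
f 21 23 22
f 22 23 24
f 22 24 4
f 23 1 25
f 23 25 24
f 24 25 26
f 24 26 4
f 25 1 27
f 25 27 26
f 26 27 28
f 26 28 4
f 27 1 29
f 27 29 28
f 28 29 30
f 28 30 4
f 29 1 31
f 29 31 30
f 30 31 32
f 30 32 4
f 31 1 2
f 31 2 32
f 32 2 3
f 32 3 4
f 33 44 38
f 33 38 34
f 33 34 40
f 33 40 43
f 33 43 44
f 34 38 42
f 38 44 37
f 44 43 35
f 43 40 39
f 40 34 41
f 36 42 37
f 36 37 35
f 36 35 39
f 36 39 41
f 36 41 42
f 37 42 38
f 35 37 44
f 39 35 43
f 41 39 40
f 42 41 34
f 46 48 45
f 49 46 45
f 45 48 47
f 47 49 45
f 46 52 48
f 50 46 49
f 50 52 46
f 48 52 47
f 51 49 47
f 47 52 51
f 51 50 49
f 52 50 51
f 54 53 56
f 54 56 55
f 56 53 57
f 56 57 55
f 57 53 58
f 57 58 55
f 58 53 59
f 58 59 55
f 59 53 60
f 59 60 55
f 60 53 61
f 60 61 55
f 61 53 62
f 61 62 55
f 62 53 63
f 62 63 55
f 63 53 64
f 63 64 55
f 64 53 54
f 64 54 55



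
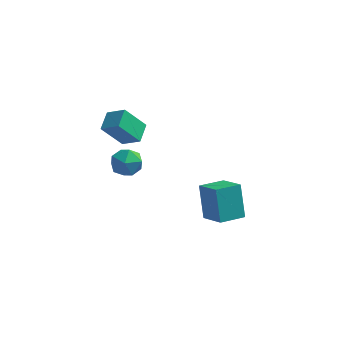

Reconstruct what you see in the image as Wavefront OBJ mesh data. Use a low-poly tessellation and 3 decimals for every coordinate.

v 3.214 -0.866 -2.721
v 2.825 -0.123 -1.139
v 4.135 0.031 -2.915
v 3.745 0.774 -1.334
v 4.175 -1.714 -2.086
v 3.785 -0.971 -0.505
v 5.095 -0.817 -2.281
v 4.706 -0.074 -0.699
v -0.254 -2.25 4.119
v -0.233 -1.295 4.474
v -1.124 -2.035 3.592
v -1.103 -1.079 3.947
v 0.583 -1.821 2.913
v 0.604 -0.865 3.268
v -0.287 -1.605 2.386
v -0.266 -0.65 2.741
v -0.047 -1.548 1.163
v 0.658 -1.987 1.17
v -0.558 -2.353 2.11
v 0.147 -2.792 2.117
v 0.139 -2.014 2.409
v 0.455 -1.517 1.824
v -0.355 -2.823 1.456
v -0.039 -2.326 0.871
v 0.468 -2.775 1.351
v 0.773 -2.275 1.941
v -0.673 -2.065 1.339
v -0.368 -1.565 1.929
f 2 4 1
f 5 2 1
f 1 4 3
f 3 5 1
f 2 8 4
f 6 2 5
f 6 8 2
f 4 8 3
f 7 5 3
f 3 8 7
f 7 6 5
f 8 6 7
f 10 12 9
f 13 10 9
f 9 12 11
f 11 13 9
f 10 16 12
f 14 10 13
f 14 16 10
f 12 16 11
f 15 13 11
f 11 16 15
f 15 14 13
f 16 14 15
f 17 28 22
f 17 22 18
f 17 18 24
f 17 24 27
f 17 27 28
f 18 22 26
f 22 28 21
f 28 27 19
f 27 24 23
f 24 18 25
f 20 26 21
f 20 21 19
f 20 19 23
f 20 23 25
f 20 25 26
f 21 26 22
f 19 21 28
f 23 19 27
f 25 23 24
f 26 25 18



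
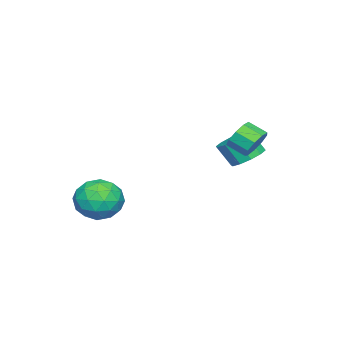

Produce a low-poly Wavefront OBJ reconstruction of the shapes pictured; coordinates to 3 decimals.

v 2.005 -1.97 0.404
v 2.659 -1.342 -0.395
v 3.581 -3.038 0.855
v 4.235 -2.41 0.056
v 3.843 -1.877 1.068
v 2.869 -1.217 0.789
v 3.371 -3.163 -0.329
v 2.397 -2.503 -0.608
v 3.504 -2.079 -0.848
v 3.795 -1.284 0.015
v 2.445 -3.096 0.445
v 2.736 -2.301 1.308
v 2.194 -1.562 -0.035
v 4.046 -2.818 0.495
v 3.816 -2.505 1.09
v 4.2 -2.136 0.62
v 2.317 -1.489 0.661
v 2.702 -1.119 0.192
v 3.397 -1.434 1.051
v 3.538 -3.261 0.268
v 3.923 -2.891 -0.201
v 2.04 -2.244 -0.16
v 2.424 -1.875 -0.63
v 2.843 -2.946 -0.591
v 3.075 -1.626 -0.771
v 4.001 -2.254 -0.506
v 3.493 -2.696 -0.733
v 2.921 -2.308 -0.896
v 3.246 -1.159 -0.264
v 4.173 -1.787 0.001
v 3.942 -1.474 0.596
v 3.369 -1.086 0.433
v 3.743 -1.592 -0.53
v 2.067 -2.593 0.459
v 2.994 -3.221 0.724
v 2.871 -3.294 0.027
v 2.298 -2.906 -0.136
v 2.239 -2.126 0.966
v 3.165 -2.754 1.231
v 3.319 -2.072 1.356
v 2.747 -1.684 1.193
v 2.497 -2.788 0.99
v -2.254 2.558 1.679
v -1.504 3.028 1.93
v -1.416 2.312 3.012
v -2.166 1.842 2.761
v -1.958 3.295 2.143
v -1.871 2.579 3.225
v -2.525 3.281 2.179
v -2.438 2.565 3.261
v -2.989 2.99 2.024
v -2.902 2.274 3.106
v -3.171 2.534 1.738
v -3.084 1.819 2.819
v -3.004 2.088 1.428
v -2.916 1.372 2.51
v -2.549 1.821 1.215
v -2.462 1.105 2.297
v -1.982 1.835 1.179
v -1.895 1.119 2.261
v -1.518 2.126 1.334
v -1.431 1.41 2.416
v -1.336 2.581 1.621
v -1.249 1.866 2.702
v -0.919 3.521 3.14
v -0.361 3.222 2.603
v -0.363 2.321 3.102
v -0.921 2.619 3.64
v -0.097 3.465 3.043
v -0.099 2.563 3.542
v -0.217 3.734 3.528
v -0.219 2.833 4.027
v -0.665 3.903 3.832
v -0.667 3.002 4.331
v -1.233 3.893 3.812
v -1.235 2.992 4.311
v -1.653 3.709 3.478
v -1.655 2.808 3.977
v -1.73 3.437 2.986
v -1.732 2.536 3.485
v -1.428 3.204 2.566
v -1.43 2.303 3.065
v -0.887 3.119 2.415
v -0.889 2.218 2.914
f 1 38 17
f 38 12 41
f 17 41 6
f 38 41 17
f 1 17 13
f 17 6 18
f 13 18 2
f 17 18 13
f 1 13 22
f 13 2 23
f 22 23 8
f 13 23 22
f 1 22 34
f 22 8 37
f 34 37 11
f 22 37 34
f 1 34 38
f 34 11 42
f 38 42 12
f 34 42 38
f 2 18 29
f 18 6 32
f 29 32 10
f 18 32 29
f 6 41 19
f 41 12 40
f 19 40 5
f 41 40 19
f 12 42 39
f 42 11 35
f 39 35 3
f 42 35 39
f 11 37 36
f 37 8 24
f 36 24 7
f 37 24 36
f 8 23 28
f 23 2 25
f 28 25 9
f 23 25 28
f 4 30 16
f 30 10 31
f 16 31 5
f 30 31 16
f 4 16 14
f 16 5 15
f 14 15 3
f 16 15 14
f 4 14 21
f 14 3 20
f 21 20 7
f 14 20 21
f 4 21 26
f 21 7 27
f 26 27 9
f 21 27 26
f 4 26 30
f 26 9 33
f 30 33 10
f 26 33 30
f 5 31 19
f 31 10 32
f 19 32 6
f 31 32 19
f 3 15 39
f 15 5 40
f 39 40 12
f 15 40 39
f 7 20 36
f 20 3 35
f 36 35 11
f 20 35 36
f 9 27 28
f 27 7 24
f 28 24 8
f 27 24 28
f 10 33 29
f 33 9 25
f 29 25 2
f 33 25 29
f 44 43 47
f 44 47 45
f 45 47 48
f 45 48 46
f 47 43 49
f 47 49 48
f 48 49 50
f 48 50 46
f 49 43 51
f 49 51 50
f 50 51 52
f 50 52 46
f 51 43 53
f 51 53 52
f 52 53 54
f 52 54 46
f 53 43 55
f 53 55 54
f 54 55 56
f 54 56 46
f 55 43 57
f 55 57 56
f 56 57 58
f 56 58 46
f 57 43 59
f 57 59 58
f 58 59 60
f 58 60 46
f 59 43 61
f 59 61 60
f 60 61 62
f 60 62 46
f 61 43 63
f 61 63 62
f 62 63 64
f 62 64 46
f 63 43 44
f 63 44 64
f 64 44 45
f 64 45 46
f 66 65 69
f 66 69 67
f 67 69 70
f 67 70 68
f 69 65 71
f 69 71 70
f 70 71 72
f 70 72 68
f 71 65 73
f 71 73 72
f 72 73 74
f 72 74 68
f 73 65 75
f 73 75 74
f 74 75 76
f 74 76 68
f 75 65 77
f 75 77 76
f 76 77 78
f 76 78 68
f 77 65 79
f 77 79 78
f 78 79 80
f 78 80 68
f 79 65 81
f 79 81 80
f 80 81 82
f 80 82 68
f 81 65 83
f 81 83 82
f 82 83 84
f 82 84 68
f 83 65 66
f 83 66 84
f 84 66 67
f 84 67 68



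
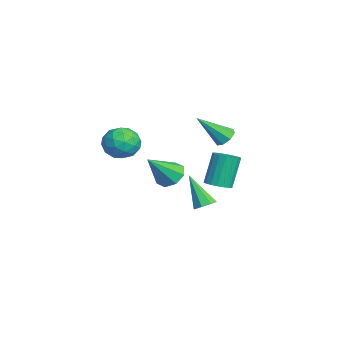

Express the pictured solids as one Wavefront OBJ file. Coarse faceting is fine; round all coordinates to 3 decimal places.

v 3.453 1.952 -1.808
v 3.983 1.736 -1.629
v 2.627 1.268 -0.192
v 3.911 2.166 -1.484
v 3.57 2.47 -1.529
v 3.161 2.471 -1.738
v 2.923 2.168 -1.988
v 2.996 1.738 -2.132
v 3.337 1.434 -2.087
v 3.746 1.433 -1.878
v 2.957 0.365 0.033
v 3.505 0.065 -0.499
v 3.683 -0.745 1.407
v 3.715 0.574 -0.199
v 3.482 0.961 0.237
v 2.941 0.998 0.553
v 2.409 0.665 0.564
v 2.199 0.155 0.264
v 2.432 -0.232 -0.172
v 2.973 -0.269 -0.487
v -0.958 3.379 0.668
v -0.68 3.798 1.064
v -0.822 1.961 2.072
v -1.168 3.794 1.108
v -1.533 3.547 0.894
v -1.561 3.202 0.548
v -1.237 2.96 0.272
v -0.749 2.964 0.228
v -0.384 3.211 0.442
v -0.355 3.556 0.788
v -2.844 3.253 -3.482
v -2.145 3.478 -3.329
v -2.697 3.972 -1.525
v -3.396 3.747 -1.678
v -2.287 3.755 -3.449
v -2.84 4.249 -1.645
v -2.54 3.933 -3.575
v -3.093 4.426 -1.771
v -2.853 3.976 -3.683
v -3.406 4.469 -1.879
v -3.164 3.876 -3.75
v -3.717 4.369 -1.947
v -3.412 3.652 -3.765
v -3.964 4.146 -1.962
v -3.547 3.35 -3.724
v -4.1 3.844 -1.92
v -3.543 3.028 -3.635
v -4.095 3.522 -1.831
v -3.4 2.751 -3.515
v -3.953 3.245 -1.711
v -3.147 2.574 -3.389
v -3.7 3.067 -1.585
v -2.834 2.531 -3.281
v -3.387 3.024 -1.477
v -2.523 2.631 -3.213
v -3.076 3.124 -1.41
v -2.276 2.854 -3.198
v -2.828 3.348 -1.395
v -2.14 3.156 -3.24
v -2.693 3.65 -1.436
v -1.541 -1.384 0.515
v -0.84 -1.294 -0.235
v -0.4 -2.106 1.495
v 0.301 -2.016 0.745
v -0.048 -1.175 1.228
v -0.753 -0.729 0.623
v -0.487 -2.671 0.637
v -1.192 -2.225 0.032
v -0.189 -2.089 -0.159
v 0.083 -1.165 0.206
v -1.323 -2.235 1.054
v -1.051 -1.311 1.419
v -1.29 -1.276 0.054
v 0.05 -2.124 1.206
v -0.155 -1.63 1.49
v 0.257 -1.577 1.049
v -1.239 -0.944 0.558
v -0.827 -0.891 0.118
v -0.362 -0.821 0.977
v -0.413 -2.509 1.142
v -0.001 -2.456 0.702
v -1.497 -1.823 0.211
v -1.085 -1.77 -0.23
v -0.878 -2.579 0.283
v -0.496 -1.69 -0.342
v 0.175 -2.114 0.234
v -0.288 -2.5 0.17
v -0.703 -2.237 -0.185
v -0.336 -1.147 -0.127
v 0.334 -1.571 0.448
v 0.129 -1.077 0.732
v -0.285 -0.815 0.376
v 0.047 -1.614 -0.083
v -1.574 -1.829 0.812
v -0.904 -2.253 1.387
v -0.955 -2.585 0.884
v -1.369 -2.323 0.528
v -1.415 -1.286 1.026
v -0.744 -1.71 1.602
v -0.537 -1.163 1.445
v -0.952 -0.9 1.09
v -1.287 -1.786 1.343
f 2 1 4
f 2 4 3
f 4 1 5
f 4 5 3
f 5 1 6
f 5 6 3
f 6 1 7
f 6 7 3
f 7 1 8
f 7 8 3
f 8 1 9
f 8 9 3
f 9 1 10
f 9 10 3
f 10 1 2
f 10 2 3
f 12 11 14
f 12 14 13
f 14 11 15
f 14 15 13
f 15 11 16
f 15 16 13
f 16 11 17
f 16 17 13
f 17 11 18
f 17 18 13
f 18 11 19
f 18 19 13
f 19 11 20
f 19 20 13
f 20 11 12
f 20 12 13
f 22 21 24
f 22 24 23
f 24 21 25
f 24 25 23
f 25 21 26
f 25 26 23
f 26 21 27
f 26 27 23
f 27 21 28
f 27 28 23
f 28 21 29
f 28 29 23
f 29 21 30
f 29 30 23
f 30 21 22
f 30 22 23
f 32 31 35
f 32 35 33
f 33 35 36
f 33 36 34
f 35 31 37
f 35 37 36
f 36 37 38
f 36 38 34
f 37 31 39
f 37 39 38
f 38 39 40
f 38 40 34
f 39 31 41
f 39 41 40
f 40 41 42
f 40 42 34
f 41 31 43
f 41 43 42
f 42 43 44
f 42 44 34
f 43 31 45
f 43 45 44
f 44 45 46
f 44 46 34
f 45 31 47
f 45 47 46
f 46 47 48
f 46 48 34
f 47 31 49
f 47 49 48
f 48 49 50
f 48 50 34
f 49 31 51
f 49 51 50
f 50 51 52
f 50 52 34
f 51 31 53
f 51 53 52
f 52 53 54
f 52 54 34
f 53 31 55
f 53 55 54
f 54 55 56
f 54 56 34
f 55 31 57
f 55 57 56
f 56 57 58
f 56 58 34
f 57 31 59
f 57 59 58
f 58 59 60
f 58 60 34
f 59 31 32
f 59 32 60
f 60 32 33
f 60 33 34
f 61 98 77
f 98 72 101
f 77 101 66
f 98 101 77
f 61 77 73
f 77 66 78
f 73 78 62
f 77 78 73
f 61 73 82
f 73 62 83
f 82 83 68
f 73 83 82
f 61 82 94
f 82 68 97
f 94 97 71
f 82 97 94
f 61 94 98
f 94 71 102
f 98 102 72
f 94 102 98
f 62 78 89
f 78 66 92
f 89 92 70
f 78 92 89
f 66 101 79
f 101 72 100
f 79 100 65
f 101 100 79
f 72 102 99
f 102 71 95
f 99 95 63
f 102 95 99
f 71 97 96
f 97 68 84
f 96 84 67
f 97 84 96
f 68 83 88
f 83 62 85
f 88 85 69
f 83 85 88
f 64 90 76
f 90 70 91
f 76 91 65
f 90 91 76
f 64 76 74
f 76 65 75
f 74 75 63
f 76 75 74
f 64 74 81
f 74 63 80
f 81 80 67
f 74 80 81
f 64 81 86
f 81 67 87
f 86 87 69
f 81 87 86
f 64 86 90
f 86 69 93
f 90 93 70
f 86 93 90
f 65 91 79
f 91 70 92
f 79 92 66
f 91 92 79
f 63 75 99
f 75 65 100
f 99 100 72
f 75 100 99
f 67 80 96
f 80 63 95
f 96 95 71
f 80 95 96
f 69 87 88
f 87 67 84
f 88 84 68
f 87 84 88
f 70 93 89
f 93 69 85
f 89 85 62
f 93 85 89



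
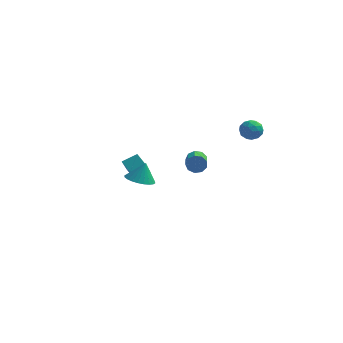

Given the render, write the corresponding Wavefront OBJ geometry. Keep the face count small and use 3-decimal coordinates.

v 2.063 -3.14 2.697
v 2.318 -2.902 3.197
v 2.751 -4.602 3.784
v 2.497 -4.84 3.283
v 1.914 -2.981 3.266
v 2.347 -4.681 3.853
v 1.58 -3.135 3.069
v 2.013 -4.835 3.656
v 1.472 -3.29 2.697
v 1.905 -4.991 3.284
v 1.641 -3.376 2.325
v 2.074 -5.076 2.912
v 2.007 -3.351 2.127
v 2.441 -5.051 2.714
v 2.4 -3.227 2.195
v 2.833 -4.927 2.782
v 2.635 -3.063 2.498
v 3.068 -4.763 3.085
v 2.603 -2.934 2.894
v 3.036 -4.635 3.481
v -3.473 3.448 -3.469
v -3.524 2.584 -2.318
v -4.194 4.106 -3.006
v -4.245 3.241 -1.856
v -2.655 4.019 -3.004
v -2.706 3.154 -1.854
v -3.376 4.676 -2.542
v -3.427 3.812 -1.391
v -2.211 0.159 -1.402
v -1.461 -0.424 -1.411
v -1.929 0.501 -0.158
v -1.309 -0.109 -1.532
v -1.294 0.248 -1.634
v -1.419 0.59 -1.7
v -1.664 0.868 -1.72
v -1.992 1.037 -1.692
v -2.354 1.072 -1.62
v -2.694 0.969 -1.515
v -2.961 0.742 -1.392
v -3.113 0.427 -1.271
v -3.128 0.071 -1.17
v -3.003 -0.272 -1.104
v -2.758 -0.549 -1.083
v -2.429 -0.719 -1.111
v -2.067 -0.754 -1.183
v -1.727 -0.651 -1.289
v 4.071 4.166 2.046
v 4.373 3.651 1.547
v 3.027 3.469 2.133
v 3.329 2.954 1.634
v 3.63 3.027 2.348
v 4.275 3.458 2.294
v 3.125 3.662 1.386
v 3.77 4.093 1.332
v 3.788 3.34 1.139
v 4.101 2.947 1.734
v 3.299 4.173 1.946
v 3.612 3.78 2.541
v 4.314 3.97 1.788
v 3.086 3.15 1.892
v 3.263 3.193 2.311
v 3.441 2.89 2.018
v 4.256 3.857 2.228
v 4.434 3.554 1.934
v 3.997 3.187 2.406
v 2.966 3.566 1.746
v 3.144 3.263 1.452
v 3.959 4.23 1.662
v 4.137 3.927 1.369
v 3.403 3.933 1.274
v 4.148 3.484 1.256
v 3.534 3.074 1.307
v 3.414 3.49 1.161
v 3.793 3.744 1.129
v 4.331 3.254 1.605
v 3.718 2.843 1.657
v 3.895 2.886 2.076
v 4.274 3.14 2.044
v 3.987 3.07 1.366
v 3.682 4.277 2.023
v 3.069 3.866 2.075
v 3.126 3.98 1.636
v 3.505 4.234 1.604
v 3.866 4.046 2.373
v 3.252 3.636 2.424
v 3.607 3.376 2.551
v 3.986 3.63 2.519
v 3.413 4.05 2.314
f 2 1 5
f 2 5 3
f 3 5 6
f 3 6 4
f 5 1 7
f 5 7 6
f 6 7 8
f 6 8 4
f 7 1 9
f 7 9 8
f 8 9 10
f 8 10 4
f 9 1 11
f 9 11 10
f 10 11 12
f 10 12 4
f 11 1 13
f 11 13 12
f 12 13 14
f 12 14 4
f 13 1 15
f 13 15 14
f 14 15 16
f 14 16 4
f 15 1 17
f 15 17 16
f 16 17 18
f 16 18 4
f 17 1 19
f 17 19 18
f 18 19 20
f 18 20 4
f 19 1 2
f 19 2 20
f 20 2 3
f 20 3 4
f 22 24 21
f 25 22 21
f 21 24 23
f 23 25 21
f 22 28 24
f 26 22 25
f 26 28 22
f 24 28 23
f 27 25 23
f 23 28 27
f 27 26 25
f 28 26 27
f 30 29 32
f 30 32 31
f 32 29 33
f 32 33 31
f 33 29 34
f 33 34 31
f 34 29 35
f 34 35 31
f 35 29 36
f 35 36 31
f 36 29 37
f 36 37 31
f 37 29 38
f 37 38 31
f 38 29 39
f 38 39 31
f 39 29 40
f 39 40 31
f 40 29 41
f 40 41 31
f 41 29 42
f 41 42 31
f 42 29 43
f 42 43 31
f 43 29 44
f 43 44 31
f 44 29 45
f 44 45 31
f 45 29 46
f 45 46 31
f 46 29 30
f 46 30 31
f 47 84 63
f 84 58 87
f 63 87 52
f 84 87 63
f 47 63 59
f 63 52 64
f 59 64 48
f 63 64 59
f 47 59 68
f 59 48 69
f 68 69 54
f 59 69 68
f 47 68 80
f 68 54 83
f 80 83 57
f 68 83 80
f 47 80 84
f 80 57 88
f 84 88 58
f 80 88 84
f 48 64 75
f 64 52 78
f 75 78 56
f 64 78 75
f 52 87 65
f 87 58 86
f 65 86 51
f 87 86 65
f 58 88 85
f 88 57 81
f 85 81 49
f 88 81 85
f 57 83 82
f 83 54 70
f 82 70 53
f 83 70 82
f 54 69 74
f 69 48 71
f 74 71 55
f 69 71 74
f 50 76 62
f 76 56 77
f 62 77 51
f 76 77 62
f 50 62 60
f 62 51 61
f 60 61 49
f 62 61 60
f 50 60 67
f 60 49 66
f 67 66 53
f 60 66 67
f 50 67 72
f 67 53 73
f 72 73 55
f 67 73 72
f 50 72 76
f 72 55 79
f 76 79 56
f 72 79 76
f 51 77 65
f 77 56 78
f 65 78 52
f 77 78 65
f 49 61 85
f 61 51 86
f 85 86 58
f 61 86 85
f 53 66 82
f 66 49 81
f 82 81 57
f 66 81 82
f 55 73 74
f 73 53 70
f 74 70 54
f 73 70 74
f 56 79 75
f 79 55 71
f 75 71 48
f 79 71 75



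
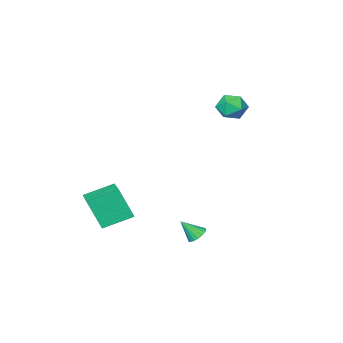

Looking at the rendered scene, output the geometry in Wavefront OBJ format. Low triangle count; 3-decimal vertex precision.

v -4.358 -0.214 3.263
v -3.94 0.49 3.693
v -3.34 -0.15 2.167
v -2.922 0.554 2.597
v -2.893 -0.294 2.964
v -3.522 -0.334 3.642
v -3.758 0.674 2.218
v -4.387 0.634 2.896
v -3.569 1.039 3.047
v -3.034 0.441 3.508
v -4.246 -0.101 2.352
v -3.711 -0.699 2.813
v 1.31 -2.066 -4.069
v 1.761 -2.784 -2.269
v 2.185 -0.435 -3.638
v 2.636 -1.154 -1.838
v 2.864 -2.726 -4.722
v 3.315 -3.445 -2.922
v 3.739 -1.096 -4.291
v 4.19 -1.814 -2.491
v 0.817 3.033 -3.973
v 1.275 3.407 -4.077
v 1.463 2.507 -3.027
v 1.126 3.542 -3.901
v 0.917 3.576 -3.739
v 0.687 3.503 -3.623
v 0.484 3.336 -3.577
v 0.346 3.109 -3.609
v 0.302 2.868 -3.713
v 0.36 2.659 -3.869
v 0.509 2.524 -4.045
v 0.718 2.489 -4.207
v 0.947 2.563 -4.323
v 1.151 2.73 -4.369
v 1.288 2.956 -4.337
v 1.332 3.198 -4.233
f 1 12 6
f 1 6 2
f 1 2 8
f 1 8 11
f 1 11 12
f 2 6 10
f 6 12 5
f 12 11 3
f 11 8 7
f 8 2 9
f 4 10 5
f 4 5 3
f 4 3 7
f 4 7 9
f 4 9 10
f 5 10 6
f 3 5 12
f 7 3 11
f 9 7 8
f 10 9 2
f 14 16 13
f 17 14 13
f 13 16 15
f 15 17 13
f 14 20 16
f 18 14 17
f 18 20 14
f 16 20 15
f 19 17 15
f 15 20 19
f 19 18 17
f 20 18 19
f 22 21 24
f 22 24 23
f 24 21 25
f 24 25 23
f 25 21 26
f 25 26 23
f 26 21 27
f 26 27 23
f 27 21 28
f 27 28 23
f 28 21 29
f 28 29 23
f 29 21 30
f 29 30 23
f 30 21 31
f 30 31 23
f 31 21 32
f 31 32 23
f 32 21 33
f 32 33 23
f 33 21 34
f 33 34 23
f 34 21 35
f 34 35 23
f 35 21 36
f 35 36 23
f 36 21 22
f 36 22 23



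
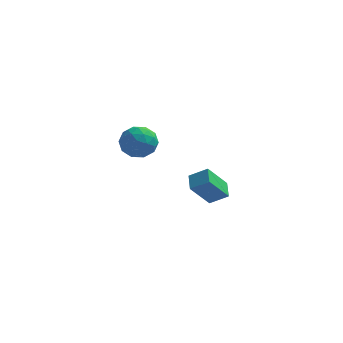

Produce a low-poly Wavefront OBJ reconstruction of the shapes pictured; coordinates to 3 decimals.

v -3.576 -2.217 4.429
v -2.98 -2.947 4.76
v -3.96 -3.113 3.14
v -3.364 -3.843 3.471
v -4.208 -3.628 3.959
v -3.971 -3.074 4.756
v -2.969 -2.986 3.144
v -2.732 -2.432 3.941
v -2.605 -3.422 3.965
v -3.37 -3.819 4.469
v -3.57 -2.241 3.431
v -4.335 -2.638 3.935
v -3.245 -2.503 4.708
v -3.695 -3.557 3.192
v -4.192 -3.431 3.479
v -3.841 -3.86 3.674
v -3.827 -2.578 4.706
v -3.477 -3.007 4.9
v -4.198 -3.408 4.429
v -3.463 -3.053 3
v -3.113 -3.482 3.194
v -3.099 -2.2 4.226
v -2.748 -2.629 4.421
v -2.742 -2.652 3.471
v -2.674 -3.212 4.435
v -2.899 -3.738 3.677
v -2.667 -3.234 3.485
v -2.528 -2.909 3.954
v -3.124 -3.445 4.731
v -3.349 -3.972 3.973
v -3.845 -3.846 4.261
v -3.706 -3.52 4.729
v -2.903 -3.724 4.264
v -3.591 -2.088 3.927
v -3.816 -2.615 3.169
v -3.234 -2.54 3.171
v -3.095 -2.214 3.639
v -4.041 -2.322 4.223
v -4.266 -2.848 3.465
v -4.412 -3.151 3.946
v -4.273 -2.826 4.415
v -4.037 -2.336 3.636
v -0.998 1.962 -1.322
v -1.269 2.935 -0.94
v -1.99 1.929 -1.941
v -2.261 2.902 -1.559
v -0.139 2.758 -2.741
v -0.41 3.731 -2.359
v -1.131 2.725 -3.36
v -1.402 3.698 -2.978
f 1 38 17
f 38 12 41
f 17 41 6
f 38 41 17
f 1 17 13
f 17 6 18
f 13 18 2
f 17 18 13
f 1 13 22
f 13 2 23
f 22 23 8
f 13 23 22
f 1 22 34
f 22 8 37
f 34 37 11
f 22 37 34
f 1 34 38
f 34 11 42
f 38 42 12
f 34 42 38
f 2 18 29
f 18 6 32
f 29 32 10
f 18 32 29
f 6 41 19
f 41 12 40
f 19 40 5
f 41 40 19
f 12 42 39
f 42 11 35
f 39 35 3
f 42 35 39
f 11 37 36
f 37 8 24
f 36 24 7
f 37 24 36
f 8 23 28
f 23 2 25
f 28 25 9
f 23 25 28
f 4 30 16
f 30 10 31
f 16 31 5
f 30 31 16
f 4 16 14
f 16 5 15
f 14 15 3
f 16 15 14
f 4 14 21
f 14 3 20
f 21 20 7
f 14 20 21
f 4 21 26
f 21 7 27
f 26 27 9
f 21 27 26
f 4 26 30
f 26 9 33
f 30 33 10
f 26 33 30
f 5 31 19
f 31 10 32
f 19 32 6
f 31 32 19
f 3 15 39
f 15 5 40
f 39 40 12
f 15 40 39
f 7 20 36
f 20 3 35
f 36 35 11
f 20 35 36
f 9 27 28
f 27 7 24
f 28 24 8
f 27 24 28
f 10 33 29
f 33 9 25
f 29 25 2
f 33 25 29
f 44 46 43
f 47 44 43
f 43 46 45
f 45 47 43
f 44 50 46
f 48 44 47
f 48 50 44
f 46 50 45
f 49 47 45
f 45 50 49
f 49 48 47
f 50 48 49



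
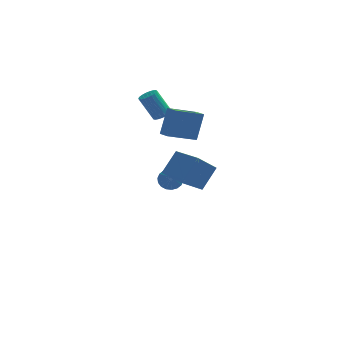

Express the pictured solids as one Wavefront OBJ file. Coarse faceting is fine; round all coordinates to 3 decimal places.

v -2.488 3.913 -3.7
v -1.737 4.138 -3.54
v -2.392 3.127 -3.04
v -1.927 4.318 -3.298
v -2.228 4.418 -3.136
v -2.58 4.417 -3.085
v -2.915 4.317 -3.156
v -3.164 4.136 -3.335
v -3.28 3.911 -3.586
v -3.239 3.687 -3.859
v -3.049 3.507 -4.101
v -2.748 3.408 -4.263
v -2.395 3.409 -4.314
v -2.061 3.509 -4.243
v -1.812 3.689 -4.064
v -1.696 3.914 -3.813
v -2.955 3.676 2.137
v -2.626 4.214 2.243
v -3.516 4.443 3.849
v -3.845 3.904 3.743
v -2.839 4.304 2.112
v -3.729 4.533 3.717
v -3.072 4.286 1.985
v -3.962 4.515 3.591
v -3.285 4.162 1.885
v -4.175 4.391 3.49
v -3.441 3.954 1.828
v -4.331 4.183 3.434
v -3.513 3.698 1.825
v -4.403 3.927 3.43
v -3.488 3.438 1.875
v -4.378 3.667 3.481
v -3.371 3.219 1.971
v -4.262 3.448 3.577
v -3.183 3.079 2.096
v -4.073 3.308 3.702
v -2.954 3.042 2.228
v -3.844 3.271 3.833
v -2.726 3.115 2.344
v -3.616 3.344 3.95
v -2.538 3.284 2.424
v -3.428 3.513 4.03
v -2.421 3.522 2.455
v -3.311 3.751 4.061
v -2.397 3.786 2.431
v -3.287 4.015 4.036
v -2.469 4.031 2.356
v -3.359 4.259 3.961
v -1.562 -5.282 1.832
v -0.772 -4.339 3.064
v -2.812 -3.89 1.568
v -2.023 -2.947 2.8
v -0.517 -4.573 0.62
v 0.272 -3.63 1.852
v -1.768 -3.181 0.356
v -0.978 -2.238 1.588
v -3.025 0.484 2.295
v -2.609 1.245 4.042
v -1.32 1.284 1.539
v -0.903 2.045 3.286
v -2.577 -0.265 2.514
v -2.16 0.496 4.261
v -0.871 0.535 1.758
v -0.455 1.296 3.505
f 2 1 4
f 2 4 3
f 4 1 5
f 4 5 3
f 5 1 6
f 5 6 3
f 6 1 7
f 6 7 3
f 7 1 8
f 7 8 3
f 8 1 9
f 8 9 3
f 9 1 10
f 9 10 3
f 10 1 11
f 10 11 3
f 11 1 12
f 11 12 3
f 12 1 13
f 12 13 3
f 13 1 14
f 13 14 3
f 14 1 15
f 14 15 3
f 15 1 16
f 15 16 3
f 16 1 2
f 16 2 3
f 18 17 21
f 18 21 19
f 19 21 22
f 19 22 20
f 21 17 23
f 21 23 22
f 22 23 24
f 22 24 20
f 23 17 25
f 23 25 24
f 24 25 26
f 24 26 20
f 25 17 27
f 25 27 26
f 26 27 28
f 26 28 20
f 27 17 29
f 27 29 28
f 28 29 30
f 28 30 20
f 29 17 31
f 29 31 30
f 30 31 32
f 30 32 20
f 31 17 33
f 31 33 32
f 32 33 34
f 32 34 20
f 33 17 35
f 33 35 34
f 34 35 36
f 34 36 20
f 35 17 37
f 35 37 36
f 36 37 38
f 36 38 20
f 37 17 39
f 37 39 38
f 38 39 40
f 38 40 20
f 39 17 41
f 39 41 40
f 40 41 42
f 40 42 20
f 41 17 43
f 41 43 42
f 42 43 44
f 42 44 20
f 43 17 45
f 43 45 44
f 44 45 46
f 44 46 20
f 45 17 47
f 45 47 46
f 46 47 48
f 46 48 20
f 47 17 18
f 47 18 48
f 48 18 19
f 48 19 20
f 50 52 49
f 53 50 49
f 49 52 51
f 51 53 49
f 50 56 52
f 54 50 53
f 54 56 50
f 52 56 51
f 55 53 51
f 51 56 55
f 55 54 53
f 56 54 55
f 58 60 57
f 61 58 57
f 57 60 59
f 59 61 57
f 58 64 60
f 62 58 61
f 62 64 58
f 60 64 59
f 63 61 59
f 59 64 63
f 63 62 61
f 64 62 63

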